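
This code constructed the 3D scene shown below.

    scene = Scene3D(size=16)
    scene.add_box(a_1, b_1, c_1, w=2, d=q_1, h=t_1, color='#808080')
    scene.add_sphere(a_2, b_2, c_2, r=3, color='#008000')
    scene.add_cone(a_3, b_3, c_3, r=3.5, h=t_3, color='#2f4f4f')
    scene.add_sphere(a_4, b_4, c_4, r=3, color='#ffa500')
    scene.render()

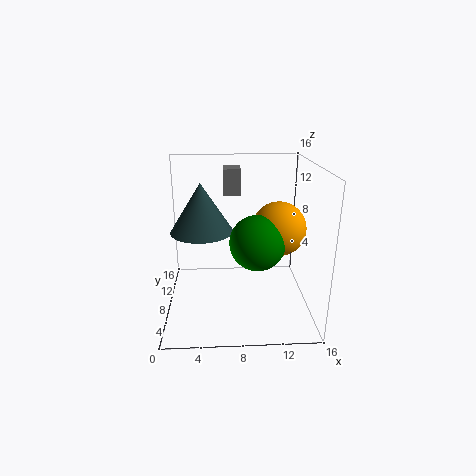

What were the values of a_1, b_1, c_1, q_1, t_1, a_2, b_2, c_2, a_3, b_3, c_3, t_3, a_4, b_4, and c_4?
a_1 = 6.5, b_1 = 11, c_1 = 12, q_1 = 3, t_1 = 3, a_2 = 10, b_2 = 6.5, c_2 = 8, a_3 = 4, b_3 = 9, c_3 = 8.5, t_3 = 5.5, a_4 = 12.5, b_4 = 8, c_4 = 9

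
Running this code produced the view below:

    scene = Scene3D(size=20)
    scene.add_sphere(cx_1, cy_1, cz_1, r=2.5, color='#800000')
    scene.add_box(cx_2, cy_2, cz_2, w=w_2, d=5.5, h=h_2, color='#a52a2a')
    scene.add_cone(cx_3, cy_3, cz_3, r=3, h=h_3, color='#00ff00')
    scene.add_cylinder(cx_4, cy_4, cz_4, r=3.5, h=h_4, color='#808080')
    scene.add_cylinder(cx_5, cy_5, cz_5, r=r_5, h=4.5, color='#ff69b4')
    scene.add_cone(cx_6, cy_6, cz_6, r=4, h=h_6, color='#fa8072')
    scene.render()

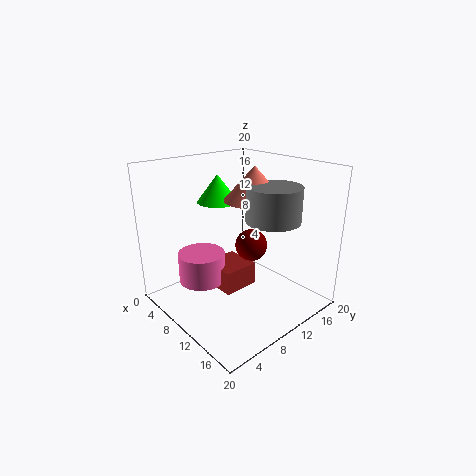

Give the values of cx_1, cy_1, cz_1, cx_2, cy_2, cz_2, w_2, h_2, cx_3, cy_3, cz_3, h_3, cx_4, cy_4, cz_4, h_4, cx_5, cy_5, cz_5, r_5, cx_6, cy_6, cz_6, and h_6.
cx_1 = 7.5
cy_1 = 15
cz_1 = 6.5
cx_2 = 4
cy_2 = 8.5
cz_2 = 1
w_2 = 5.5
h_2 = 3.5
cx_3 = 5
cy_3 = 10.5
cz_3 = 14
h_3 = 4
cx_4 = 15
cy_4 = 11.5
cz_4 = 13.5
h_4 = 4.5
cx_5 = 4.5
cy_5 = 7.5
cz_5 = 2
r_5 = 3.5
cx_6 = 11.5
cy_6 = 11.5
cz_6 = 15.5
h_6 = 4.5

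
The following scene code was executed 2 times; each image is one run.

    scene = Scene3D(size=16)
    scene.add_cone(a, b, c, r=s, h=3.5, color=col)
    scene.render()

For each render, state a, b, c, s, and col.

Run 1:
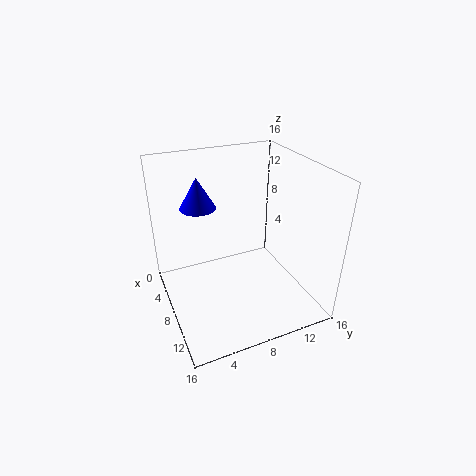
a = 5, b = 4.5, c = 11, s = 2, col = 'blue'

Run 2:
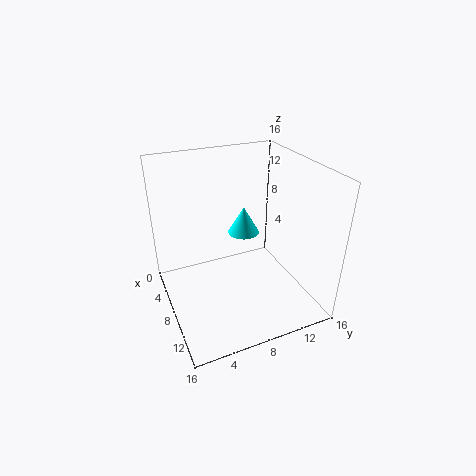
a = 3, b = 11, c = 5.5, s = 2, col = 'cyan'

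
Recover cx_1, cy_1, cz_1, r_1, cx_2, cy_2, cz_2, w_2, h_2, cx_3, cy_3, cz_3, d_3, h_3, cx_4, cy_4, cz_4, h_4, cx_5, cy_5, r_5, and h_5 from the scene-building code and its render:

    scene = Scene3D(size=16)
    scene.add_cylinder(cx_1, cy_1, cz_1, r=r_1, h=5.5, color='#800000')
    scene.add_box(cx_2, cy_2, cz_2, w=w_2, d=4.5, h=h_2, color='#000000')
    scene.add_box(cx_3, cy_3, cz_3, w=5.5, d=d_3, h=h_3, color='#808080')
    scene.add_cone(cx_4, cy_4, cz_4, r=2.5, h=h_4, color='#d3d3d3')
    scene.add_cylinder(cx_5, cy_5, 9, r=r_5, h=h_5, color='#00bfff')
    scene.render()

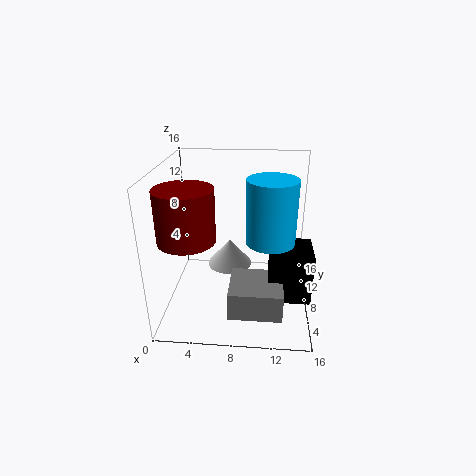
cx_1 = 3; cy_1 = 5; cz_1 = 9; r_1 = 3; cx_2 = 11.5; cy_2 = 4; cz_2 = 2.5; w_2 = 4.5; h_2 = 5.5; cx_3 = 7.5; cy_3 = 1.5; cz_3 = 2; d_3 = 5; h_3 = 3; cx_4 = 7; cy_4 = 8.5; cz_4 = 4.5; h_4 = 3; cx_5 = 11.5; cy_5 = 5.5; r_5 = 2.5; h_5 = 6.5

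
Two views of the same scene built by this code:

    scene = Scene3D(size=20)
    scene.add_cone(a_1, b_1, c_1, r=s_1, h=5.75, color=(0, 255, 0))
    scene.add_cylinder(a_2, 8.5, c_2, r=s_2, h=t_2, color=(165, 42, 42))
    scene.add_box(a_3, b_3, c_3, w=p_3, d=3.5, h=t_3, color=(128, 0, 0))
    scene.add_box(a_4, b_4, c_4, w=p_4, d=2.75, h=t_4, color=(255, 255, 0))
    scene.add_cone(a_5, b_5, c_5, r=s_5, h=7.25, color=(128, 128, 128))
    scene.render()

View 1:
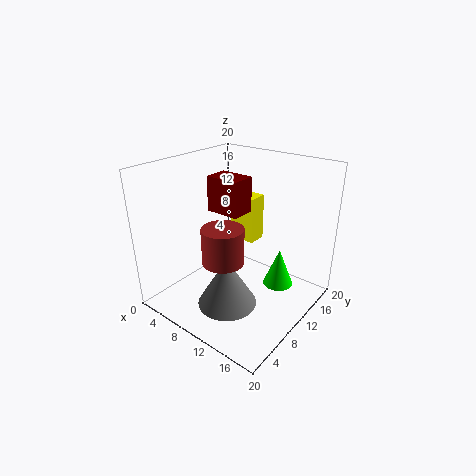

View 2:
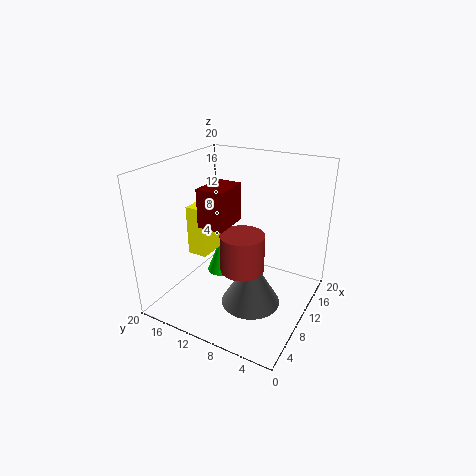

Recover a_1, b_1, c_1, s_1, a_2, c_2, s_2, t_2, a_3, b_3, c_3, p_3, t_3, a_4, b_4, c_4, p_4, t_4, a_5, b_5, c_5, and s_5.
a_1 = 13.75, b_1 = 15.25, c_1 = 1.25, s_1 = 2.25, a_2 = 8.5, c_2 = 6.25, s_2 = 3, t_2 = 5.25, a_3 = 5, b_3 = 9.5, c_3 = 13, p_3 = 5, t_3 = 5, a_4 = 6.25, b_4 = 13, c_4 = 8, p_4 = 4, t_4 = 6.75, a_5 = 9.75, b_5 = 7.75, c_5 = 0.25, s_5 = 4.25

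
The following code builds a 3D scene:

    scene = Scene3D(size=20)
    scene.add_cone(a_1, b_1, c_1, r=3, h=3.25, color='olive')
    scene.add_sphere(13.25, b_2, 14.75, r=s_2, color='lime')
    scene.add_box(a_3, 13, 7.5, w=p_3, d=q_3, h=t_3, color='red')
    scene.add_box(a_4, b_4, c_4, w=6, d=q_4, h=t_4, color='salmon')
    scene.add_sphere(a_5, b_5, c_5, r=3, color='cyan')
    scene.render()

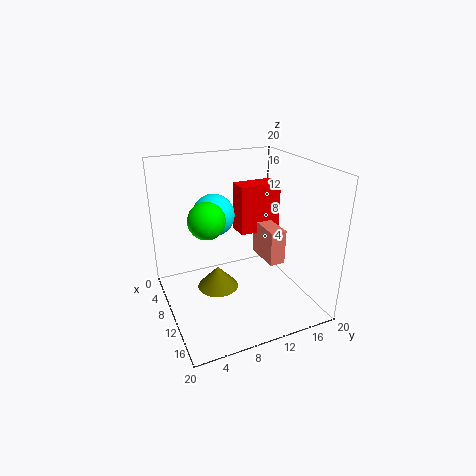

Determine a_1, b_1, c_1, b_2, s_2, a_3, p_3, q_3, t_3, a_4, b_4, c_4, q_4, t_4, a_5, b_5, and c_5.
a_1 = 8.25; b_1 = 7.5; c_1 = 1.75; b_2 = 4.5; s_2 = 2.25; a_3 = 1.25; p_3 = 3.5; q_3 = 6.75; t_3 = 7.75; a_4 = 3.5; b_4 = 15.75; c_4 = 3.75; q_4 = 2.5; t_4 = 5.5; a_5 = 6.5; b_5 = 7.75; c_5 = 12.5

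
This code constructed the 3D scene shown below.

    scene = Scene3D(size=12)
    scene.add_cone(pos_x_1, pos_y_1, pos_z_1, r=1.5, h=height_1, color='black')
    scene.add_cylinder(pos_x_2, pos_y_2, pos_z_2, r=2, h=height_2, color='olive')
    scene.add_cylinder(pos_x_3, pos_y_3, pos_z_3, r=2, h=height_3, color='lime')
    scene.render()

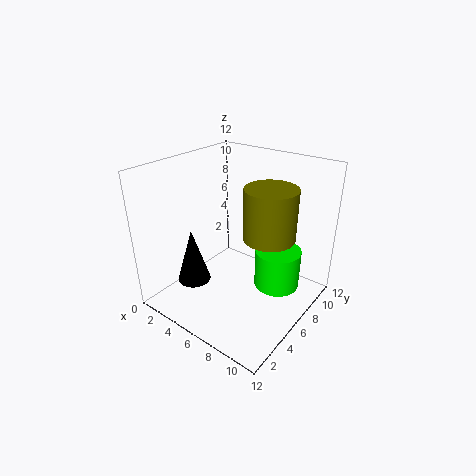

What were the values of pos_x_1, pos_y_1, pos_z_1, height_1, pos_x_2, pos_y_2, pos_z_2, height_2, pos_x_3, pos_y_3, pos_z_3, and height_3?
pos_x_1 = 2, pos_y_1 = 4.5, pos_z_1 = 1, height_1 = 5, pos_x_2 = 9, pos_y_2 = 6, pos_z_2 = 7, height_2 = 4, pos_x_3 = 8.5, pos_y_3 = 8.5, pos_z_3 = 1, height_3 = 3.5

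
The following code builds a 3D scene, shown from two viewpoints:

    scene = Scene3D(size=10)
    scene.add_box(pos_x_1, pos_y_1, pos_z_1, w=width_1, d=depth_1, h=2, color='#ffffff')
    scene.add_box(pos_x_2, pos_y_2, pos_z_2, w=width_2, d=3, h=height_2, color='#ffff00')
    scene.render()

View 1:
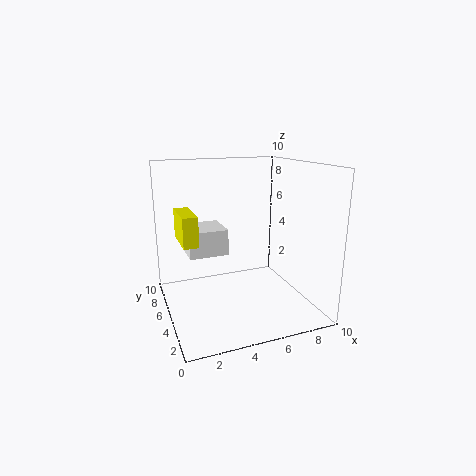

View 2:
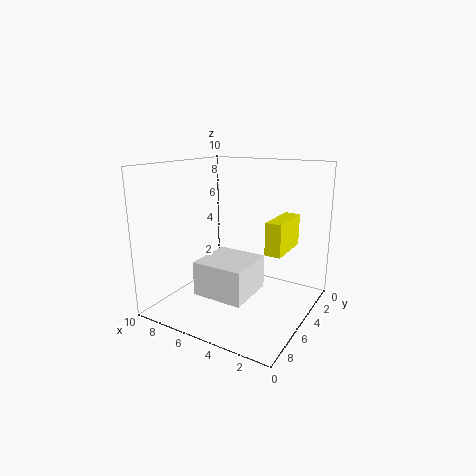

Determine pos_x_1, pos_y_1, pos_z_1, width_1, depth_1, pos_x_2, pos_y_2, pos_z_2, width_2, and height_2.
pos_x_1 = 2; pos_y_1 = 7; pos_z_1 = 3; width_1 = 3; depth_1 = 3; pos_x_2 = 1; pos_y_2 = 4; pos_z_2 = 5; width_2 = 1; height_2 = 2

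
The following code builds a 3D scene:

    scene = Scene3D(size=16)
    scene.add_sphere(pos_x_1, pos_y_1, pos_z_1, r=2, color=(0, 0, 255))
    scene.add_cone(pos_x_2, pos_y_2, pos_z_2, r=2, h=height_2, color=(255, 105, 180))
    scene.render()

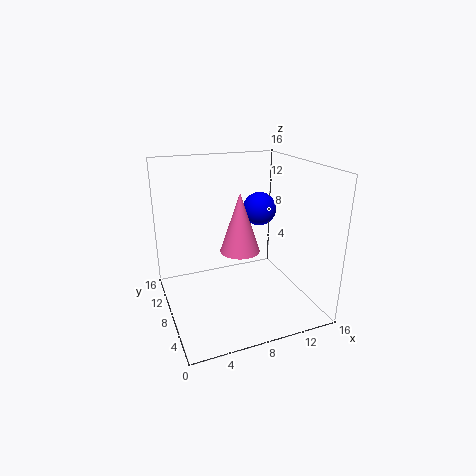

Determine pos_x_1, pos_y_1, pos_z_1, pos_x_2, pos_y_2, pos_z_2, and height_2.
pos_x_1 = 12; pos_y_1 = 11; pos_z_1 = 10; pos_x_2 = 7; pos_y_2 = 5; pos_z_2 = 8; height_2 = 6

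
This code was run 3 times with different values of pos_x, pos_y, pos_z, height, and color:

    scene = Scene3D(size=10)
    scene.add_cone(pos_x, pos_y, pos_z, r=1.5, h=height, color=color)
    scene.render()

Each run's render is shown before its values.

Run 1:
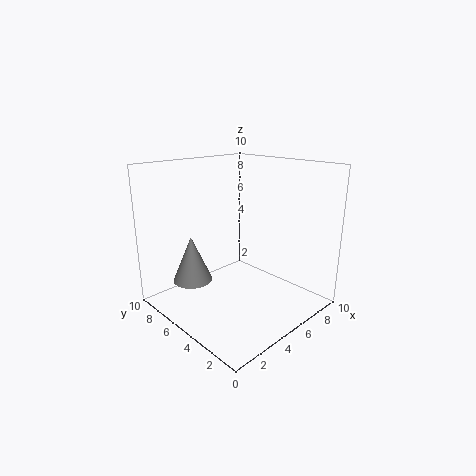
pos_x = 3.5; pos_y = 8.5; pos_z = 1; height = 3.5; color = 'gray'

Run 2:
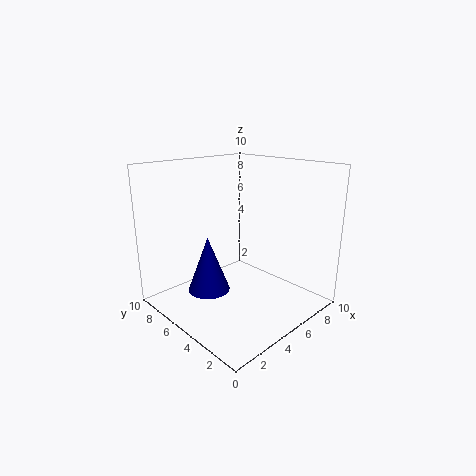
pos_x = 3.5; pos_y = 6.5; pos_z = 1; height = 4; color = 'navy'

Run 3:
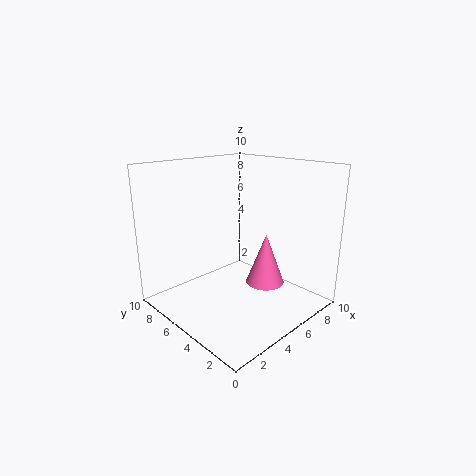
pos_x = 8; pos_y = 5; pos_z = 0.5; height = 4; color = 'hotpink'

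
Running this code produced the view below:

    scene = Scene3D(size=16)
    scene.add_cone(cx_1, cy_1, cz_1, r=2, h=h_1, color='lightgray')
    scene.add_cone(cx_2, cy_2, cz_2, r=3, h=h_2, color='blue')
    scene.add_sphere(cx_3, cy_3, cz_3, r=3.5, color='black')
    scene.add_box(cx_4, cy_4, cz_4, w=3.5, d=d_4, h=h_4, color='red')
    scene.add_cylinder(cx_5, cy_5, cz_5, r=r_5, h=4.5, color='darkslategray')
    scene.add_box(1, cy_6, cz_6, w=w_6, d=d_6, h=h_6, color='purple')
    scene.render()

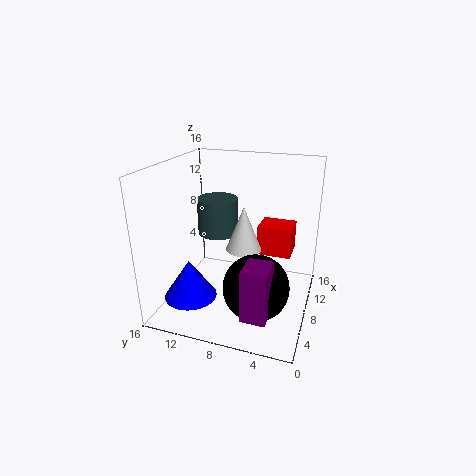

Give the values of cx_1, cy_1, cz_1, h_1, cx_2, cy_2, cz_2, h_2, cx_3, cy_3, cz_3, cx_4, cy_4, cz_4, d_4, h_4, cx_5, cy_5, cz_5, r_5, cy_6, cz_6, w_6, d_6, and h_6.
cx_1 = 8.5, cy_1 = 7.5, cz_1 = 6.5, h_1 = 5, cx_2 = 5.5, cy_2 = 13, cz_2 = 1, h_2 = 4.5, cx_3 = 5, cy_3 = 5, cz_3 = 4, cx_4 = 10.5, cy_4 = 2.5, cz_4 = 5, d_4 = 4, h_4 = 3.5, cx_5 = 12, cy_5 = 12, cz_5 = 6.5, r_5 = 2.5, cy_6 = 3, cz_6 = 2.5, w_6 = 3, d_6 = 2.5, h_6 = 5.5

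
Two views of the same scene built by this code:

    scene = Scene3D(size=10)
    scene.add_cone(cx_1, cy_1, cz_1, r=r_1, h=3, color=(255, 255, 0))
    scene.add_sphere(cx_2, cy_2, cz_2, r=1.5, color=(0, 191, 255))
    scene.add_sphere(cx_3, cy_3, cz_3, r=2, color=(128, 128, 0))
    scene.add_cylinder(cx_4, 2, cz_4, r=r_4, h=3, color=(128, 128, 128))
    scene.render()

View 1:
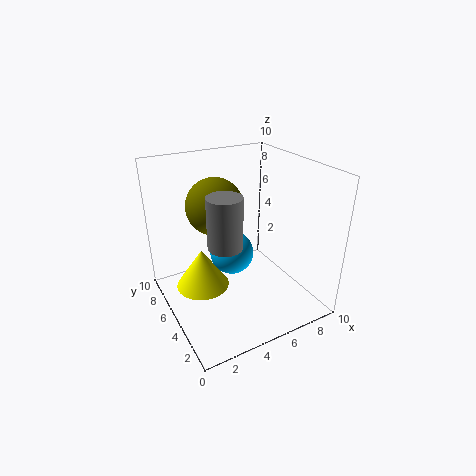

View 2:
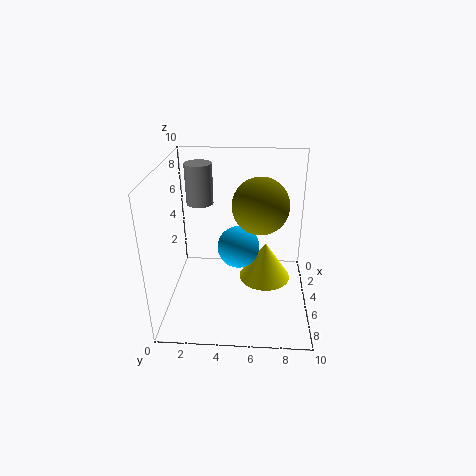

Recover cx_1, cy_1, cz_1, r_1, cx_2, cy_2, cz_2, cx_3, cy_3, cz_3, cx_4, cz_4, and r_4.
cx_1 = 3, cy_1 = 7, cz_1 = 0.5, r_1 = 2, cx_2 = 4.5, cy_2 = 5, cz_2 = 4, cx_3 = 4, cy_3 = 6.5, cz_3 = 7, cx_4 = 2.5, cz_4 = 6.5, r_4 = 1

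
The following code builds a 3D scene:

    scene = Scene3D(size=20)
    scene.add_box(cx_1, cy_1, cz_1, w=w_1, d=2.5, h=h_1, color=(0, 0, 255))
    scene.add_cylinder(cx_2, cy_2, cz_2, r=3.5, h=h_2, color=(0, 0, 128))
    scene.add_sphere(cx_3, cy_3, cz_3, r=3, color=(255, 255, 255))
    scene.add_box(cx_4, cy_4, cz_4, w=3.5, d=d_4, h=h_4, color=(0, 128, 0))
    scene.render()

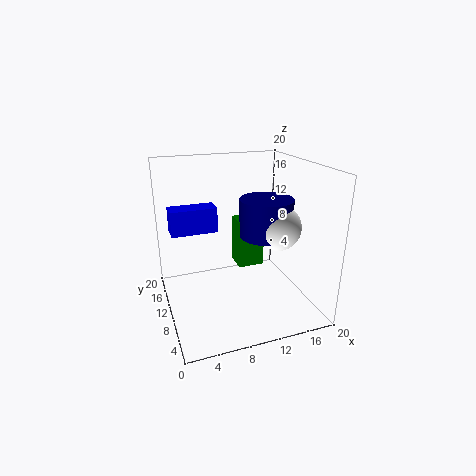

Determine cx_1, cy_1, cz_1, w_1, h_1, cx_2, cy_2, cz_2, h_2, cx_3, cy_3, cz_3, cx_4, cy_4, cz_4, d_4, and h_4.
cx_1 = 0.5; cy_1 = 6; cz_1 = 13; w_1 = 5.5; h_1 = 3; cx_2 = 13; cy_2 = 7.5; cz_2 = 11; h_2 = 5; cx_3 = 14; cy_3 = 6; cz_3 = 12.5; cx_4 = 9.5; cy_4 = 8; cz_4 = 6.5; d_4 = 3; h_4 = 6.5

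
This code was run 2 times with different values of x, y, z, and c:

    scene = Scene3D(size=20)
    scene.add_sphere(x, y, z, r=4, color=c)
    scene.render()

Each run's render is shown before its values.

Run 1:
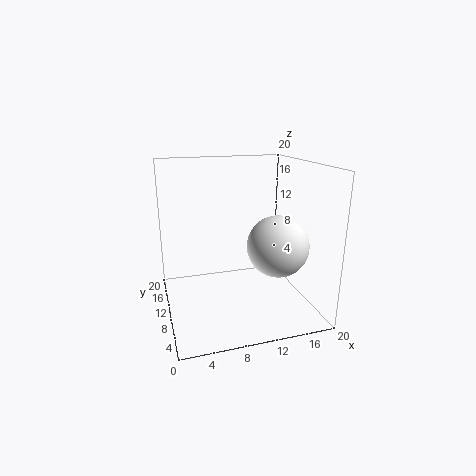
x = 14; y = 5.5; z = 10; c = 'white'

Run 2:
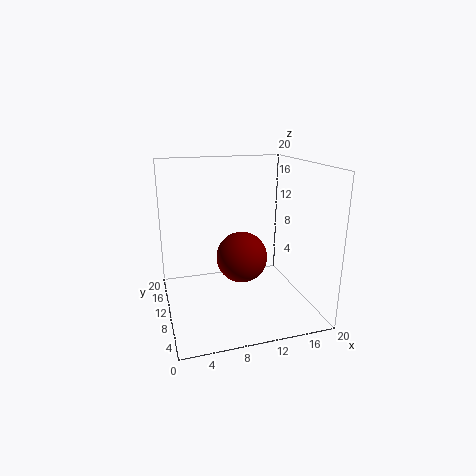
x = 12; y = 14.5; z = 5; c = 'maroon'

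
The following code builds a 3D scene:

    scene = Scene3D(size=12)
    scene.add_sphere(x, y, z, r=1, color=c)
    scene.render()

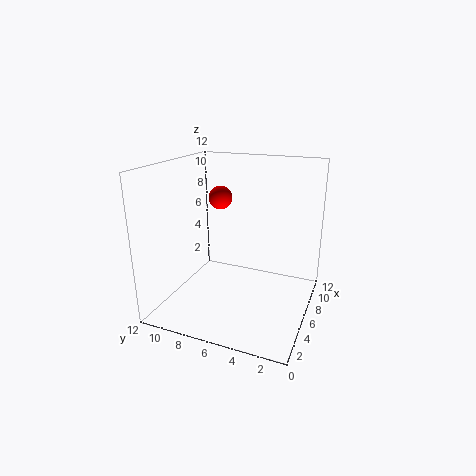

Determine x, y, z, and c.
x = 7; y = 8; z = 9; c = 'red'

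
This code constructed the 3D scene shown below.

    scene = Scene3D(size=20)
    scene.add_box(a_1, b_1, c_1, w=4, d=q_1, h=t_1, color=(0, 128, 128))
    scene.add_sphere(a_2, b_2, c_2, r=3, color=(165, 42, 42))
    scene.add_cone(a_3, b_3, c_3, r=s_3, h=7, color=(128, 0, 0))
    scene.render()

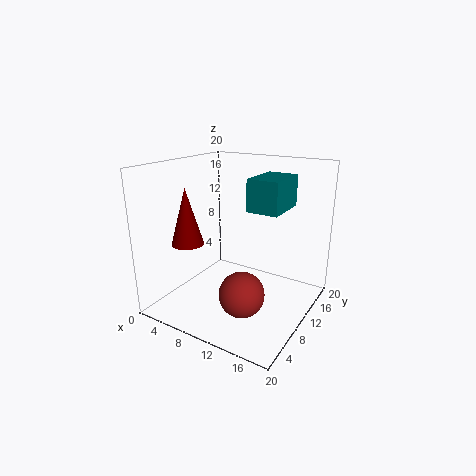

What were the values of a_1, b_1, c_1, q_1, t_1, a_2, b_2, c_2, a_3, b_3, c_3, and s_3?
a_1 = 13
b_1 = 7
c_1 = 15
q_1 = 6
t_1 = 4
a_2 = 13
b_2 = 6
c_2 = 4
a_3 = 7
b_3 = 3
c_3 = 11
s_3 = 2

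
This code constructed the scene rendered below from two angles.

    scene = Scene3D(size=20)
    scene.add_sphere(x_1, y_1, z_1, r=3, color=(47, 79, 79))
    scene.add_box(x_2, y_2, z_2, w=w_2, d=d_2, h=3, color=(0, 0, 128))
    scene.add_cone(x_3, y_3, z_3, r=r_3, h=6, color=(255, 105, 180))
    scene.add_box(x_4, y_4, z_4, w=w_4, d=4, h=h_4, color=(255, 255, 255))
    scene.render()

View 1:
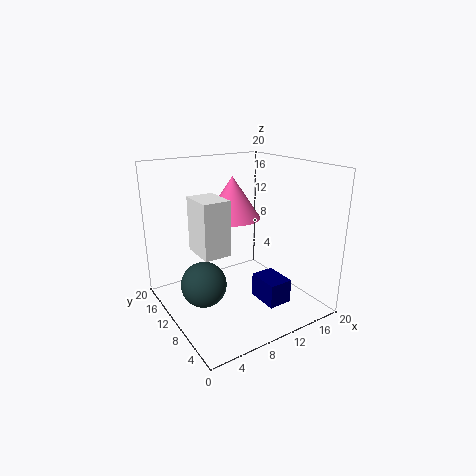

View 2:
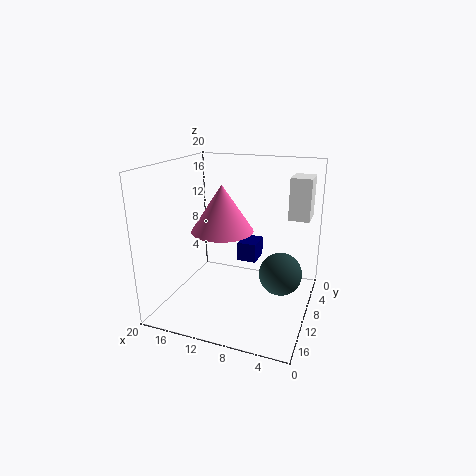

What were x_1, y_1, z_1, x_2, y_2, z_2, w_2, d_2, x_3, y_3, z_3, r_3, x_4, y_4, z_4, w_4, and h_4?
x_1 = 4; y_1 = 9; z_1 = 5; x_2 = 9; y_2 = 1; z_2 = 4; w_2 = 3; d_2 = 4; x_3 = 11; y_3 = 13; z_3 = 12; r_3 = 4; x_4 = 1; y_4 = 2; z_4 = 12; w_4 = 3; h_4 = 6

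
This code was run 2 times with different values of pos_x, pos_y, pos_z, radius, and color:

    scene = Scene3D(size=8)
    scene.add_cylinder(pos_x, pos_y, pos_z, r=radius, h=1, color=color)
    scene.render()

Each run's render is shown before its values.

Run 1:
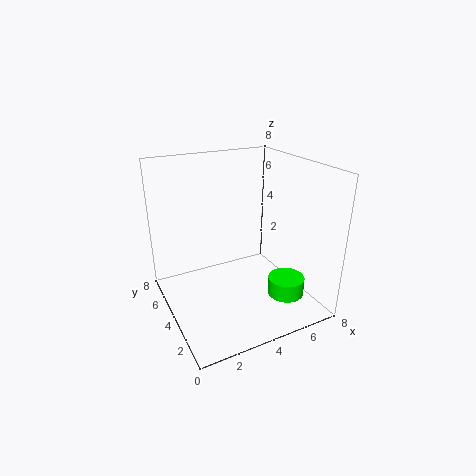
pos_x = 6; pos_y = 2; pos_z = 1; radius = 1; color = 'lime'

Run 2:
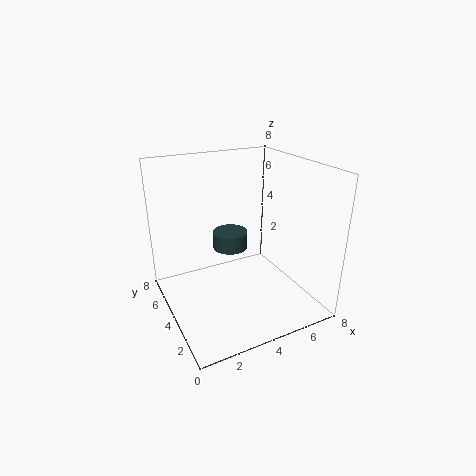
pos_x = 4; pos_y = 5; pos_z = 3; radius = 1; color = 'darkslategray'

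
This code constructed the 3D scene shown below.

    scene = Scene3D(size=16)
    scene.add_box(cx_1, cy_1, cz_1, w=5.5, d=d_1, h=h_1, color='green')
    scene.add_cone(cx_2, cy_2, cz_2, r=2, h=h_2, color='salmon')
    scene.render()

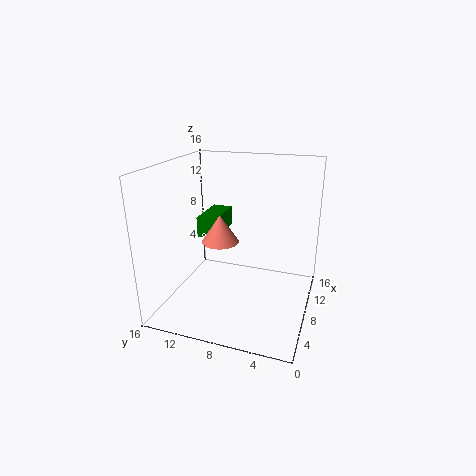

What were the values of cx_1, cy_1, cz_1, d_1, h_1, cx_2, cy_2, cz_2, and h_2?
cx_1 = 10, cy_1 = 11.5, cz_1 = 6.5, d_1 = 2.5, h_1 = 2.5, cx_2 = 6.5, cy_2 = 9.5, cz_2 = 8, h_2 = 3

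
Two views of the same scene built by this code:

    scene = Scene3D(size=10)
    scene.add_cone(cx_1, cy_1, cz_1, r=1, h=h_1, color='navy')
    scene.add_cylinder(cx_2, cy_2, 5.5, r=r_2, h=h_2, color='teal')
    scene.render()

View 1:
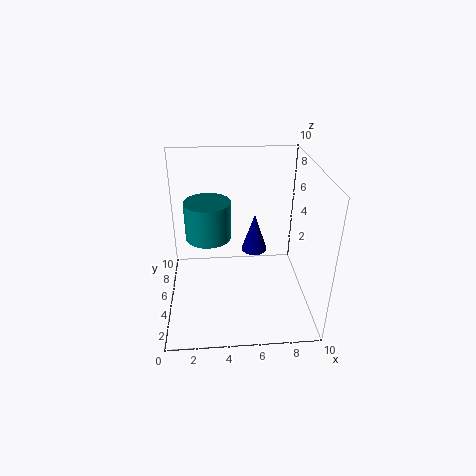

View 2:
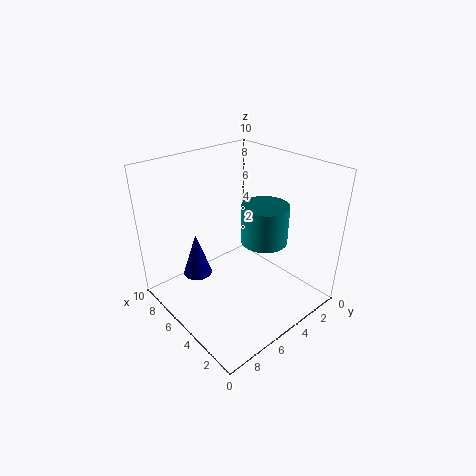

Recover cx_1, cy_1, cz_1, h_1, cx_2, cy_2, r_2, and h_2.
cx_1 = 6.5, cy_1 = 7.5, cz_1 = 2.5, h_1 = 3, cx_2 = 3, cy_2 = 4.5, r_2 = 1.5, h_2 = 2.5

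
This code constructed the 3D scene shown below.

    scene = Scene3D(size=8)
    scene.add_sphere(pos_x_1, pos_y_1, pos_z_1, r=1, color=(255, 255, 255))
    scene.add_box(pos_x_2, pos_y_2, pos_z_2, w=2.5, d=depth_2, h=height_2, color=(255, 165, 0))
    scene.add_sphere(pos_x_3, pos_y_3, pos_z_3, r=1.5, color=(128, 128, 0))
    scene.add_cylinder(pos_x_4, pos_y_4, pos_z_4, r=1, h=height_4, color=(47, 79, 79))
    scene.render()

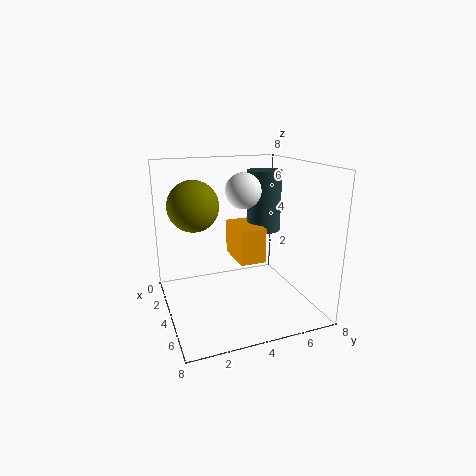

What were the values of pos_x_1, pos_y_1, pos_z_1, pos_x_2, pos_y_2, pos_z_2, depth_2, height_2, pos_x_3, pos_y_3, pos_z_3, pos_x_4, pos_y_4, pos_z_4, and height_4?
pos_x_1 = 3.5, pos_y_1 = 4.5, pos_z_1 = 6.5, pos_x_2 = 2, pos_y_2 = 4, pos_z_2 = 2.5, depth_2 = 1.5, height_2 = 2, pos_x_3 = 2, pos_y_3 = 2, pos_z_3 = 5.5, pos_x_4 = 3, pos_y_4 = 6, pos_z_4 = 4, height_4 = 3.5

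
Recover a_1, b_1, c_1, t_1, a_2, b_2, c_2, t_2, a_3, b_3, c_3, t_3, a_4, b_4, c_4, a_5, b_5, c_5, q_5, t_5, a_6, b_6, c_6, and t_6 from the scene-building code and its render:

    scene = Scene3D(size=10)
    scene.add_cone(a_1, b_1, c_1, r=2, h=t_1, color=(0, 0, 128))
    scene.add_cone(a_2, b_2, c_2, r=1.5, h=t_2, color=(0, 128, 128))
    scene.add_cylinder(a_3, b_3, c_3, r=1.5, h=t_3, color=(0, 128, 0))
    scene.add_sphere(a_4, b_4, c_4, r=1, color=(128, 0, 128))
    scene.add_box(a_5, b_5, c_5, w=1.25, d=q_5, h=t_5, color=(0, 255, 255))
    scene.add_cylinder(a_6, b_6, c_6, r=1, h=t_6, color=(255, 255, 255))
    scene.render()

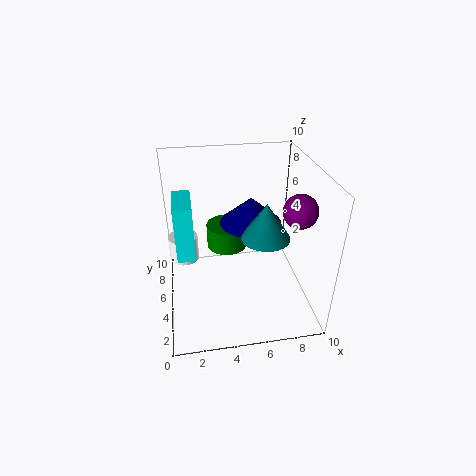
a_1 = 5.75, b_1 = 4.5, c_1 = 6.5, t_1 = 1.75, a_2 = 6.25, b_2 = 2.5, c_2 = 6.5, t_2 = 2.25, a_3 = 4.5, b_3 = 7, c_3 = 3.25, t_3 = 1.75, a_4 = 8, b_4 = 1.75, c_4 = 8.5, a_5 = 0.75, b_5 = 4.5, c_5 = 3.75, q_5 = 3, t_5 = 4, a_6 = 1.25, b_6 = 5.5, c_6 = 3.5, t_6 = 1.75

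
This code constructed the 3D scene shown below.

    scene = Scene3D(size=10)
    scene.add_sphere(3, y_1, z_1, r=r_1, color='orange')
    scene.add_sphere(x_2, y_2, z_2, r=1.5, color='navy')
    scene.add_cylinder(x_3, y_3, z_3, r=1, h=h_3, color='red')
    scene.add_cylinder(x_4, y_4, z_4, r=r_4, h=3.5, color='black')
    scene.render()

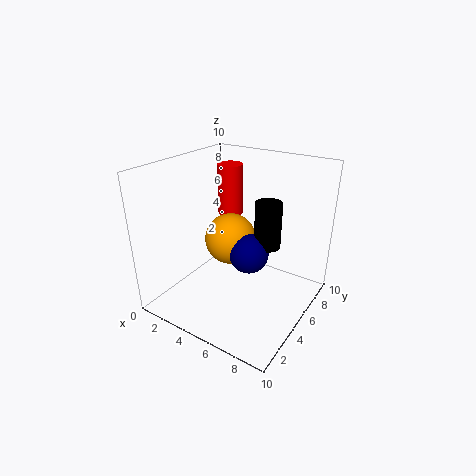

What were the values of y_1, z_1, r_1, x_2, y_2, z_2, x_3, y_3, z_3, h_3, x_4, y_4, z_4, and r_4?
y_1 = 7; z_1 = 3.5; r_1 = 2; x_2 = 5; y_2 = 6.5; z_2 = 3; x_3 = 2; y_3 = 8.5; z_3 = 5; h_3 = 4; x_4 = 6; y_4 = 7.5; z_4 = 3.5; r_4 = 1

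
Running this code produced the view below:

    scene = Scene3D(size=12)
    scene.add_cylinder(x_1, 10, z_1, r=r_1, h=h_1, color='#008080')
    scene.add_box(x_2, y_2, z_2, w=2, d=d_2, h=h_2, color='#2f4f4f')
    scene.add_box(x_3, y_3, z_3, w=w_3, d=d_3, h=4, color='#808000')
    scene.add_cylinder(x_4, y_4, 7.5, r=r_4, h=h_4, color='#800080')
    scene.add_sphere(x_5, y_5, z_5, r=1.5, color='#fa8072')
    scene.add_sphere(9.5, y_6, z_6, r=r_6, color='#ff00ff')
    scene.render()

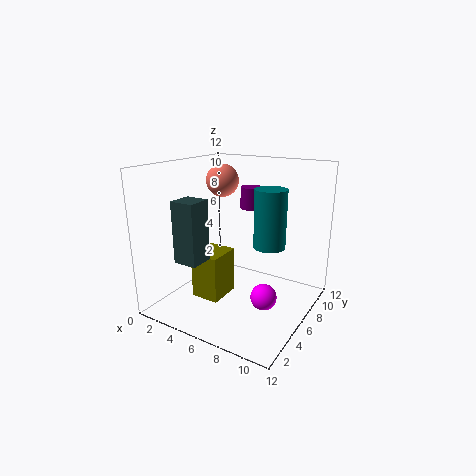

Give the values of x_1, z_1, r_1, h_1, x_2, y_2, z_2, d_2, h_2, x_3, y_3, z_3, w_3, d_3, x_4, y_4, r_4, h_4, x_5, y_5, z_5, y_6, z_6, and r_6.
x_1 = 7; z_1 = 4; r_1 = 1.5; h_1 = 5.5; x_2 = 2.5; y_2 = 2; z_2 = 4.5; d_2 = 2; h_2 = 5; x_3 = 2.5; y_3 = 4; z_3 = 0.5; w_3 = 2.5; d_3 = 3; x_4 = 5; y_4 = 10; r_4 = 1; h_4 = 2; x_5 = 2.5; y_5 = 9; z_5 = 10; y_6 = 4; z_6 = 2.5; r_6 = 1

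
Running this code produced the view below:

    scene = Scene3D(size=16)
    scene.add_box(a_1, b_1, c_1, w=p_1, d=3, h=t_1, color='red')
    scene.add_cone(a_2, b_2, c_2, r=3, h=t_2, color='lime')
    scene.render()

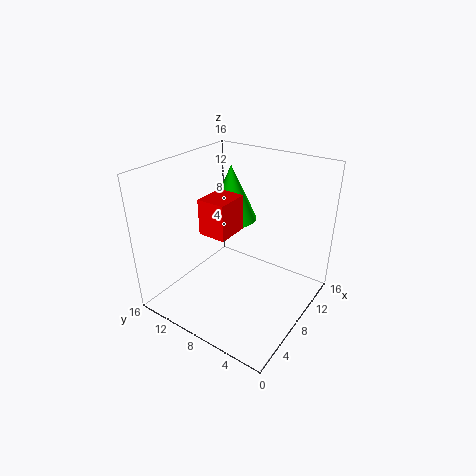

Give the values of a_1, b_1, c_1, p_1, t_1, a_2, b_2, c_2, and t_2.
a_1 = 4, b_1 = 7, c_1 = 9.75, p_1 = 3.5, t_1 = 3.75, a_2 = 11, b_2 = 11, c_2 = 8.5, t_2 = 6.5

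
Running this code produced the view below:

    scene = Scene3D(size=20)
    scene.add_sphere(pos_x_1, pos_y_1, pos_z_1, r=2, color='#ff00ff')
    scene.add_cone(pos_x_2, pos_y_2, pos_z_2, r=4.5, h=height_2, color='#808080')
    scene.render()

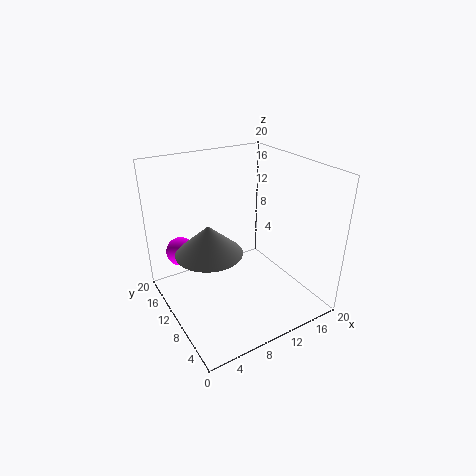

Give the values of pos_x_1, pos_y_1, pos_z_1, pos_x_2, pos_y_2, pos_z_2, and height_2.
pos_x_1 = 3
pos_y_1 = 14
pos_z_1 = 8
pos_x_2 = 5.5
pos_y_2 = 10
pos_z_2 = 9
height_2 = 4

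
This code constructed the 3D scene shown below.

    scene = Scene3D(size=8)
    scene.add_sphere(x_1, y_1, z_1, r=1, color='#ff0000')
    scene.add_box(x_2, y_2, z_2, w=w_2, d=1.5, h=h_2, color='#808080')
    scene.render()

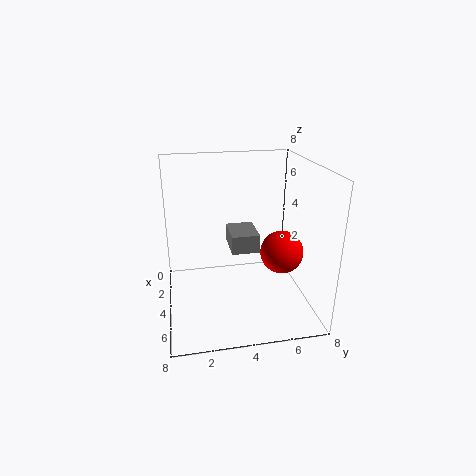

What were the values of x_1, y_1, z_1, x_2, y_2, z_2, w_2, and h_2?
x_1 = 7; y_1 = 5.5; z_1 = 4.5; x_2 = 3; y_2 = 3.5; z_2 = 3.5; w_2 = 2; h_2 = 1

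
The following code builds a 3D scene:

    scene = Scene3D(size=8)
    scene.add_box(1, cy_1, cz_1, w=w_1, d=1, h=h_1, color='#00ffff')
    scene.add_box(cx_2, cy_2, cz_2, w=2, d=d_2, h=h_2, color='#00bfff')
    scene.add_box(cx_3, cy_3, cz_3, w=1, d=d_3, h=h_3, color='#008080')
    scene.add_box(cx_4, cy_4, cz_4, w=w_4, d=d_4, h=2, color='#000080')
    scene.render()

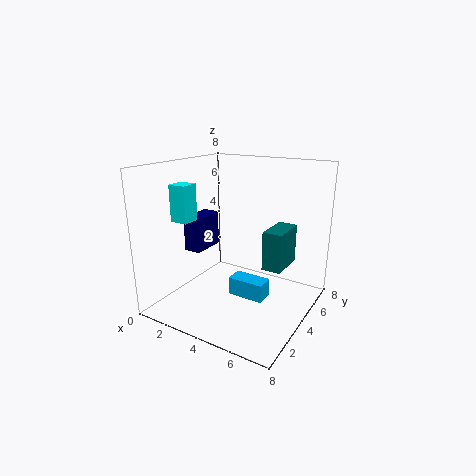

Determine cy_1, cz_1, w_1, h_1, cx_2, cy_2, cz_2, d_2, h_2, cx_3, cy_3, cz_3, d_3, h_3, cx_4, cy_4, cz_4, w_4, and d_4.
cy_1 = 2
cz_1 = 5
w_1 = 1
h_1 = 2
cx_2 = 4
cy_2 = 3
cz_2 = 1
d_2 = 1
h_2 = 1
cx_3 = 6
cy_3 = 3
cz_3 = 3
d_3 = 2
h_3 = 2
cx_4 = 1
cy_4 = 3
cz_4 = 3
w_4 = 1
d_4 = 2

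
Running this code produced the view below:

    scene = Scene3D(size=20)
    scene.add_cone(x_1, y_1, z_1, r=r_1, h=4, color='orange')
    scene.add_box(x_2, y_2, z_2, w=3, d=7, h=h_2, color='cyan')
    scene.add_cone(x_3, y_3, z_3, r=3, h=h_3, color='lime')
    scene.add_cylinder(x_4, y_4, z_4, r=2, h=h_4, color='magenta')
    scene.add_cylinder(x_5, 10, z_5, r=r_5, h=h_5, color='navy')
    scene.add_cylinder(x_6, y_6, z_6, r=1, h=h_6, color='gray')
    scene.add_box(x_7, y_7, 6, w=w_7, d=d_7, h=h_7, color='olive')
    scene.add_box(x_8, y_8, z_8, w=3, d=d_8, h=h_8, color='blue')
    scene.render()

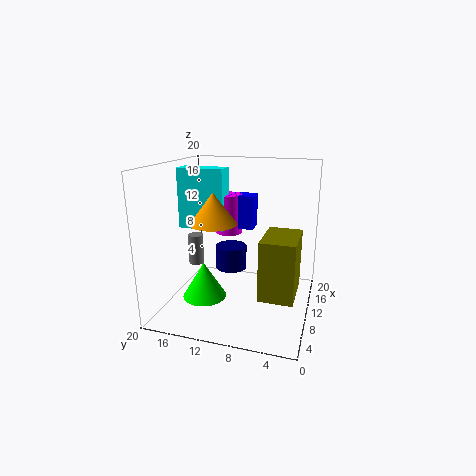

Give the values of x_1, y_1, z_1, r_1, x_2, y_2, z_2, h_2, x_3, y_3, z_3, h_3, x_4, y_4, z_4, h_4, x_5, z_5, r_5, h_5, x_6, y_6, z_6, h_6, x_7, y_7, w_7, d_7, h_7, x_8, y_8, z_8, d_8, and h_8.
x_1 = 6, y_1 = 12, z_1 = 13, r_1 = 3, x_2 = 12, y_2 = 13, z_2 = 10, h_2 = 9, x_3 = 7, y_3 = 14, z_3 = 2, h_3 = 5, x_4 = 15, y_4 = 13, z_4 = 9, h_4 = 6, x_5 = 7, z_5 = 7, r_5 = 2, h_5 = 3, x_6 = 7, y_6 = 15, z_6 = 7, h_6 = 4, x_7 = 1, y_7 = 1, w_7 = 6, d_7 = 4, h_7 = 7, x_8 = 14, y_8 = 9, z_8 = 10, d_8 = 4, h_8 = 5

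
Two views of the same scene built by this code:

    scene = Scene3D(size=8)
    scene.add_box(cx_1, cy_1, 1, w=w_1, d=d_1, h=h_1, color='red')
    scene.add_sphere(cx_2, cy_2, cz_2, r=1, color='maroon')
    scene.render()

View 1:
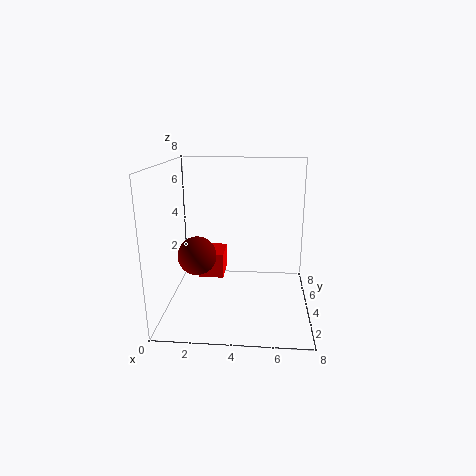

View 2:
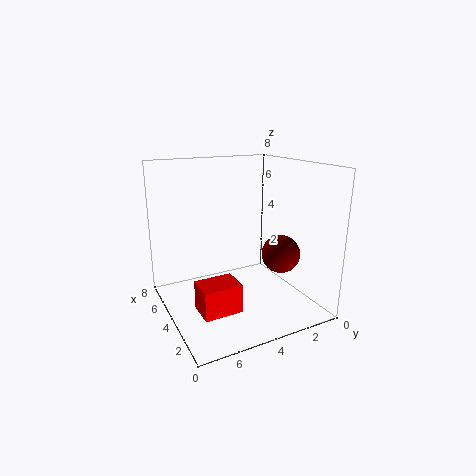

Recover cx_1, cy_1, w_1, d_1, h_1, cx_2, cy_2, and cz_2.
cx_1 = 1.5
cy_1 = 5
w_1 = 1.5
d_1 = 2
h_1 = 1.5
cx_2 = 2
cy_2 = 2.5
cz_2 = 3.5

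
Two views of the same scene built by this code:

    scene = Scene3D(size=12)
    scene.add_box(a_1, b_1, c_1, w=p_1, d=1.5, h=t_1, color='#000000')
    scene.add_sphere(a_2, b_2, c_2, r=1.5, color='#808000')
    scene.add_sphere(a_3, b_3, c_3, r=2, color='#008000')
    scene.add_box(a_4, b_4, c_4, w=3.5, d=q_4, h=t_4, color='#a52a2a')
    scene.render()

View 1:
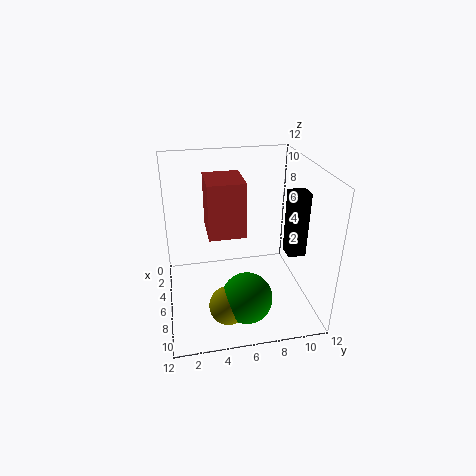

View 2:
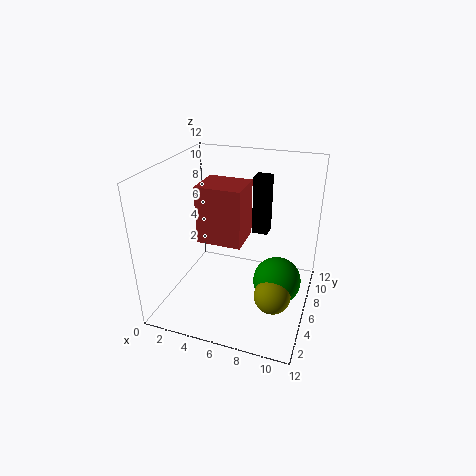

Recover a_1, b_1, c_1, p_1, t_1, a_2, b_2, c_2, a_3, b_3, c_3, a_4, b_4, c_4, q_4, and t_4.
a_1 = 6, b_1 = 10, c_1 = 4.5, p_1 = 1.5, t_1 = 5.5, a_2 = 9.5, b_2 = 4.5, c_2 = 2, a_3 = 9.5, b_3 = 6, c_3 = 2.5, a_4 = 3.5, b_4 = 3.5, c_4 = 6.5, q_4 = 3, t_4 = 4.5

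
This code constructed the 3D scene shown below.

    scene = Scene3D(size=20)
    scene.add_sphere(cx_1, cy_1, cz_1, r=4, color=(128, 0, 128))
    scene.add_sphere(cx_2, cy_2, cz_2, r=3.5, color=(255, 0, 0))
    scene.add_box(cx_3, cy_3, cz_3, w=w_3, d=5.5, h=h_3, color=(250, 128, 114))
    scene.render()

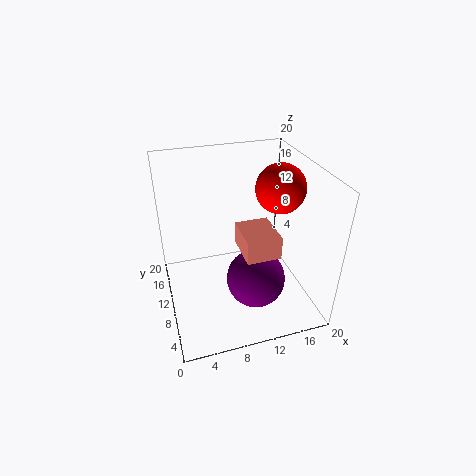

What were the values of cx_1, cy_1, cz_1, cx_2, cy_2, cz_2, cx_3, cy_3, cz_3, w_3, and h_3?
cx_1 = 11.5; cy_1 = 6.5; cz_1 = 5.25; cx_2 = 16.5; cy_2 = 11.25; cz_2 = 16; cx_3 = 9.5; cy_3 = 4.25; cz_3 = 9.75; w_3 = 4.5; h_3 = 3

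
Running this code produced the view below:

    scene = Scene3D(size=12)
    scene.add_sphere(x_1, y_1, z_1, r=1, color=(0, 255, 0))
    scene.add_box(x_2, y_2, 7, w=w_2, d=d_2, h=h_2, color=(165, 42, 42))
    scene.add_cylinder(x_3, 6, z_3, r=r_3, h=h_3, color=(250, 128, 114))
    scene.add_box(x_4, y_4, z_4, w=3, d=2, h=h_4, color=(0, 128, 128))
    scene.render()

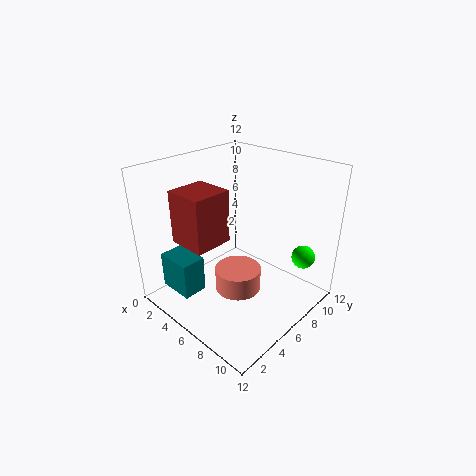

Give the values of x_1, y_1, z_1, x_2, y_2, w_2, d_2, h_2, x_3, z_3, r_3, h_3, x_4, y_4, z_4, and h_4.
x_1 = 10; y_1 = 10; z_1 = 4; x_2 = 4; y_2 = 1; w_2 = 3; d_2 = 3; h_2 = 4; x_3 = 6; z_3 = 1; r_3 = 2; h_3 = 2; x_4 = 2; y_4 = 1; z_4 = 2; h_4 = 3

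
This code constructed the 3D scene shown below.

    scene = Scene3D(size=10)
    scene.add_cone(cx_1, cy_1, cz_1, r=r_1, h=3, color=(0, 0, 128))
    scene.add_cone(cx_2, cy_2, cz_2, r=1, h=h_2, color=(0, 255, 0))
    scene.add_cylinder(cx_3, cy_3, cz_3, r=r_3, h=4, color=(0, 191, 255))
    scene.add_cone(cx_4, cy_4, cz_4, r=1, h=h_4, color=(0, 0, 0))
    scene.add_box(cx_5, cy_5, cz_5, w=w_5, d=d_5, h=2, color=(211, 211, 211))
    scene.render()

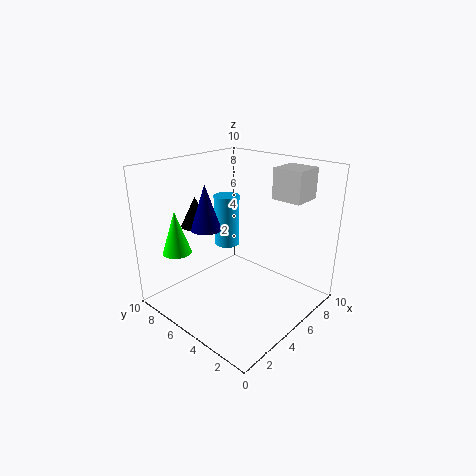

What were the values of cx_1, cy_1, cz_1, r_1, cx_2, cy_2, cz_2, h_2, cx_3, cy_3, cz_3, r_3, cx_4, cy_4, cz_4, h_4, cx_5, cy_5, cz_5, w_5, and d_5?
cx_1 = 3, cy_1 = 6, cz_1 = 6, r_1 = 1, cx_2 = 2, cy_2 = 8, cz_2 = 4, h_2 = 3, cx_3 = 7, cy_3 = 8, cz_3 = 3, r_3 = 1, cx_4 = 3, cy_4 = 7, cz_4 = 6, h_4 = 2, cx_5 = 6, cy_5 = 1, cz_5 = 8, w_5 = 2, d_5 = 2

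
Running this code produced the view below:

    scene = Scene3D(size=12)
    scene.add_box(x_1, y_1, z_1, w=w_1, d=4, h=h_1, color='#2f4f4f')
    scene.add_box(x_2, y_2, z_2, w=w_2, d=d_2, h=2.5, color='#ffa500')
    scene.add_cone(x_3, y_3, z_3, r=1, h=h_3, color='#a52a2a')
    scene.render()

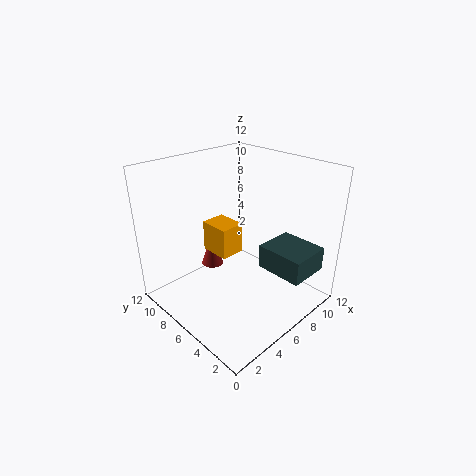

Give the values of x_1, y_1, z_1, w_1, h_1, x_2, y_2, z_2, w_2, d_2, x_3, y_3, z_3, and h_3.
x_1 = 7
y_1 = 0.5
z_1 = 3.5
w_1 = 3.5
h_1 = 2
x_2 = 4
y_2 = 5.5
z_2 = 5
w_2 = 2
d_2 = 2.5
x_3 = 6
y_3 = 9.5
z_3 = 2
h_3 = 3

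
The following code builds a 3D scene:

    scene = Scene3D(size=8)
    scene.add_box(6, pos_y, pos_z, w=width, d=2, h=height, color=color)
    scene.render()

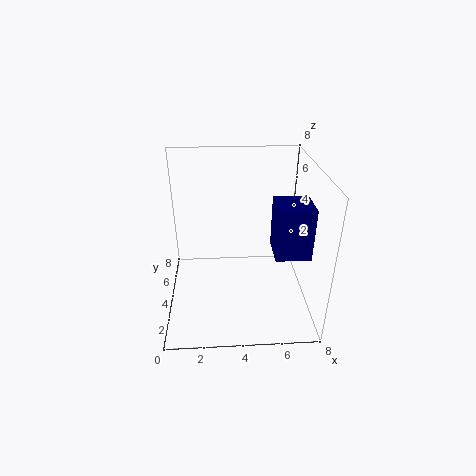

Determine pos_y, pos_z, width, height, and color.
pos_y = 3
pos_z = 3
width = 2
height = 3
color = 'navy'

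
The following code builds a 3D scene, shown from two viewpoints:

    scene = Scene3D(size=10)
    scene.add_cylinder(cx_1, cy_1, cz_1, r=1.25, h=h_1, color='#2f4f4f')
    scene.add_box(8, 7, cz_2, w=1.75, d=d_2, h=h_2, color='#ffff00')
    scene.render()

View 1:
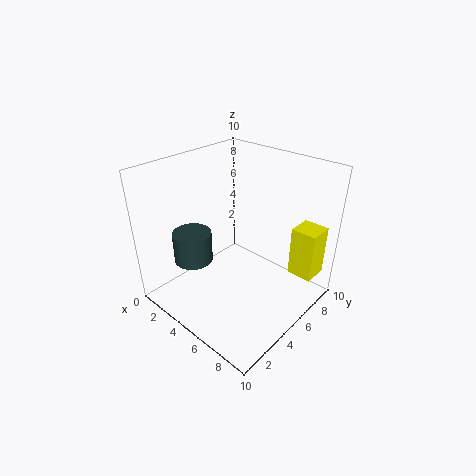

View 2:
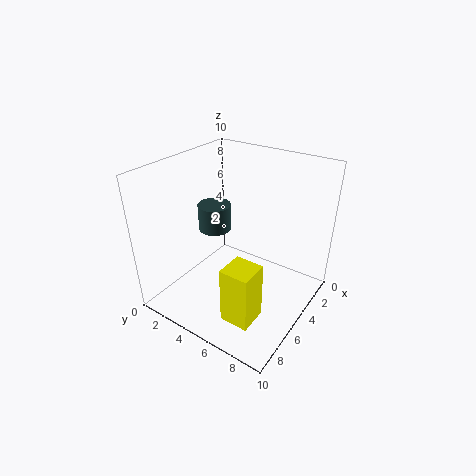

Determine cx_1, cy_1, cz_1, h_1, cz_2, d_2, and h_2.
cx_1 = 3.75
cy_1 = 2
cz_1 = 4.25
h_1 = 2
cz_2 = 2.5
d_2 = 1.75
h_2 = 3.5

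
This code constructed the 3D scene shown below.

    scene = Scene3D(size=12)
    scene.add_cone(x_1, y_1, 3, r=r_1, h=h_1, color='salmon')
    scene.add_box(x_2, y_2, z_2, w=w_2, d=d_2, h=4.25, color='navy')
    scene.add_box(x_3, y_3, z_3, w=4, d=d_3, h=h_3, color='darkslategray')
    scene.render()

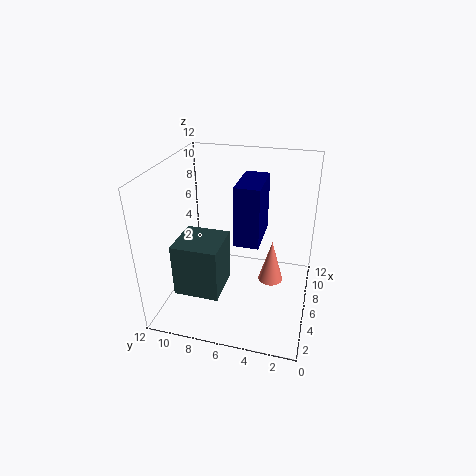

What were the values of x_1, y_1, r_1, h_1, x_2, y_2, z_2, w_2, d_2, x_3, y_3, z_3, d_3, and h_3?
x_1 = 5.25, y_1 = 3, r_1 = 1, h_1 = 3.5, x_2 = 2, y_2 = 3.5, z_2 = 7.75, w_2 = 3.5, d_2 = 1.75, x_3 = 3.75, y_3 = 7.25, z_3 = 0.75, d_3 = 4, h_3 = 4.75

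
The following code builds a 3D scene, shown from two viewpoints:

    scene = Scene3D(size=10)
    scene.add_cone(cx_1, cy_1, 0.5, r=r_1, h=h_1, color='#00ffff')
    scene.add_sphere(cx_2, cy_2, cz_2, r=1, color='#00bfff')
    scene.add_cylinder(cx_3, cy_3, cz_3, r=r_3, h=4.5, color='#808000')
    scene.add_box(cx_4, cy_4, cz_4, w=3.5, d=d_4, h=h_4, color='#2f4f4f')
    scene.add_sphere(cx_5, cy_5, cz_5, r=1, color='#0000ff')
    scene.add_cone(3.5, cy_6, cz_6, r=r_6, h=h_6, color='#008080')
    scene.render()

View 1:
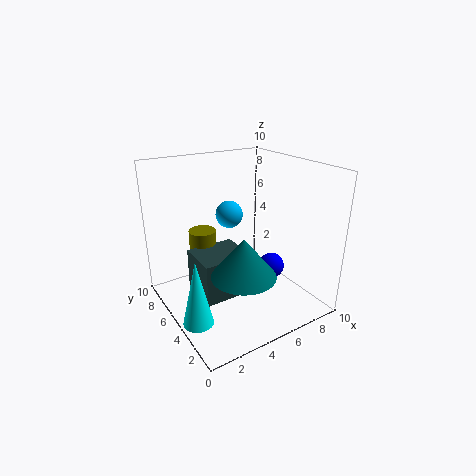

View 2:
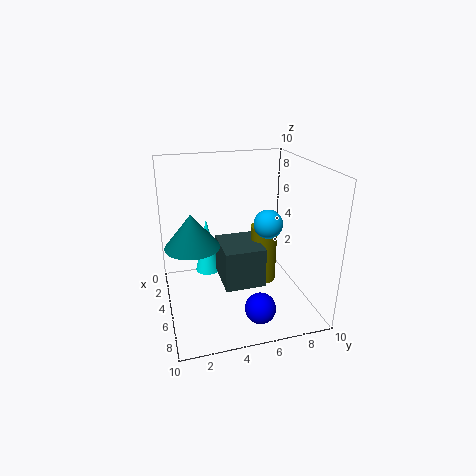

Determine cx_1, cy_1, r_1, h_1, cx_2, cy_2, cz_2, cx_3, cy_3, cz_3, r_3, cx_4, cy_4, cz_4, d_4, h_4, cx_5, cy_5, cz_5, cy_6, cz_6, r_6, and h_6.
cx_1 = 1, cy_1 = 3.5, r_1 = 1, h_1 = 4.5, cx_2 = 5.5, cy_2 = 7, cz_2 = 6, cx_3 = 3.5, cy_3 = 7.5, cz_3 = 0.5, r_3 = 1, cx_4 = 2, cy_4 = 4, cz_4 = 1, d_4 = 3, h_4 = 3, cx_5 = 8.5, cy_5 = 5.5, cz_5 = 1.5, cy_6 = 2, cz_6 = 4, r_6 = 2, h_6 = 2.5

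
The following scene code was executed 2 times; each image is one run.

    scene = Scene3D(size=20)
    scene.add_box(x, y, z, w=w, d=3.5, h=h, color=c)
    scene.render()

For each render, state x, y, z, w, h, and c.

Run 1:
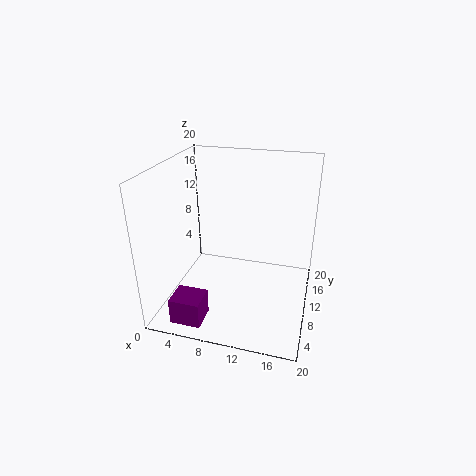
x = 3.5
y = 0.5
z = 1.5
w = 4
h = 3.5
c = 'purple'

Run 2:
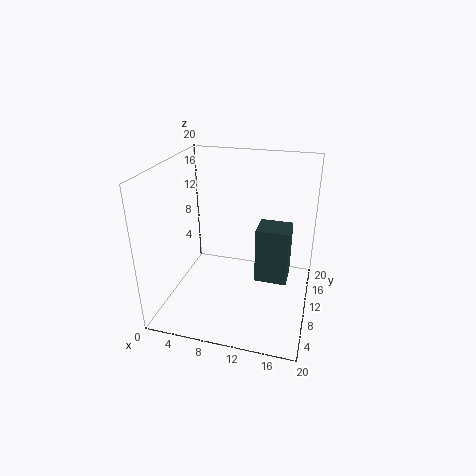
x = 13.5
y = 5
z = 7
w = 4
h = 7
c = 'darkslategray'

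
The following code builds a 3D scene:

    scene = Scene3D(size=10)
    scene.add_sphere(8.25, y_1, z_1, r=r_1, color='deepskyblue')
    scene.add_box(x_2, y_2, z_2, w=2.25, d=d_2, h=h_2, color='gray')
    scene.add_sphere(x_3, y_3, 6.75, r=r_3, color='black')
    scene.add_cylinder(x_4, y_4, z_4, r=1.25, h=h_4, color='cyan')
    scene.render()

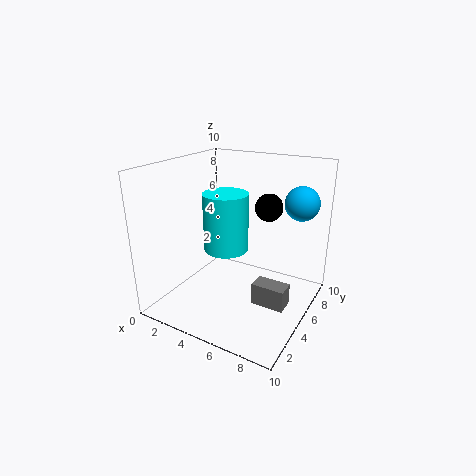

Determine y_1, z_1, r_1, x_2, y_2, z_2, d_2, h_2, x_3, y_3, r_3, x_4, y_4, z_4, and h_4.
y_1 = 8.5
z_1 = 7
r_1 = 1.25
x_2 = 6.75
y_2 = 3.75
z_2 = 1
d_2 = 1.25
h_2 = 1.5
x_3 = 6.25
y_3 = 7.25
r_3 = 1
x_4 = 6.25
y_4 = 1.5
z_4 = 6
h_4 = 3.25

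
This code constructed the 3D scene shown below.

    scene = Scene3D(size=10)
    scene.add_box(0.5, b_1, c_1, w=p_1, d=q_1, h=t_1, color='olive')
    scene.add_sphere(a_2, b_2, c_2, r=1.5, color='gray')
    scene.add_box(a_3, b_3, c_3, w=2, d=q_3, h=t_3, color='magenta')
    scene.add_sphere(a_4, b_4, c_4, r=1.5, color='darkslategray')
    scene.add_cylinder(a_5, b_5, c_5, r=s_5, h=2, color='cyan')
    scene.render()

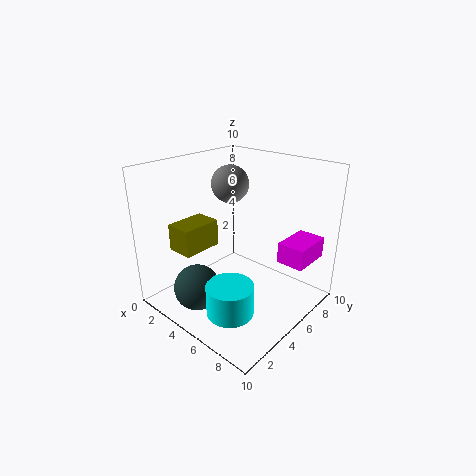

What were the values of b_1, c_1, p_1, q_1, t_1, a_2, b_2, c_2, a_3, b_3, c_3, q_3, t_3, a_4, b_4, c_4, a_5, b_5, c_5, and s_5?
b_1 = 2.5
c_1 = 3.5
p_1 = 2
q_1 = 3
t_1 = 2
a_2 = 1.5
b_2 = 8
c_2 = 7.5
a_3 = 7
b_3 = 7
c_3 = 3
q_3 = 3
t_3 = 1.5
a_4 = 4.5
b_4 = 1.5
c_4 = 2.5
a_5 = 7
b_5 = 2
c_5 = 1.5
s_5 = 1.5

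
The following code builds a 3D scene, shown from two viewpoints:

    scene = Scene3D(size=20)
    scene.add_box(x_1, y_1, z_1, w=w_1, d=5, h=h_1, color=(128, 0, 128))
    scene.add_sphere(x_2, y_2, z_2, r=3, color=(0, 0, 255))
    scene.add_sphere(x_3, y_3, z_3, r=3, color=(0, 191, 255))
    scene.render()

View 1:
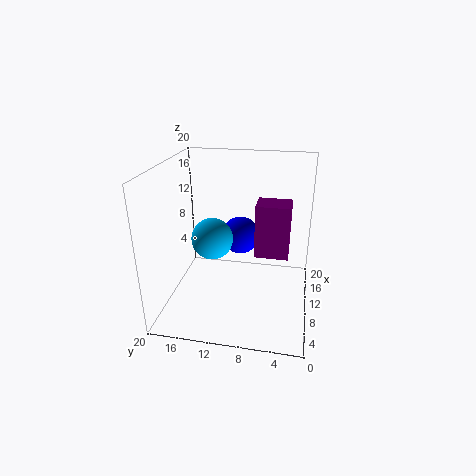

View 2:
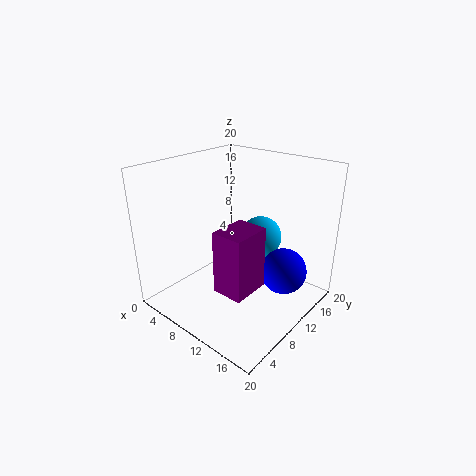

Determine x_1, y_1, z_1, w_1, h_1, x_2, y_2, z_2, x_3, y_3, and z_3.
x_1 = 12, y_1 = 3, z_1 = 6, w_1 = 4, h_1 = 8, x_2 = 17, y_2 = 11, z_2 = 7, x_3 = 11, y_3 = 14, z_3 = 9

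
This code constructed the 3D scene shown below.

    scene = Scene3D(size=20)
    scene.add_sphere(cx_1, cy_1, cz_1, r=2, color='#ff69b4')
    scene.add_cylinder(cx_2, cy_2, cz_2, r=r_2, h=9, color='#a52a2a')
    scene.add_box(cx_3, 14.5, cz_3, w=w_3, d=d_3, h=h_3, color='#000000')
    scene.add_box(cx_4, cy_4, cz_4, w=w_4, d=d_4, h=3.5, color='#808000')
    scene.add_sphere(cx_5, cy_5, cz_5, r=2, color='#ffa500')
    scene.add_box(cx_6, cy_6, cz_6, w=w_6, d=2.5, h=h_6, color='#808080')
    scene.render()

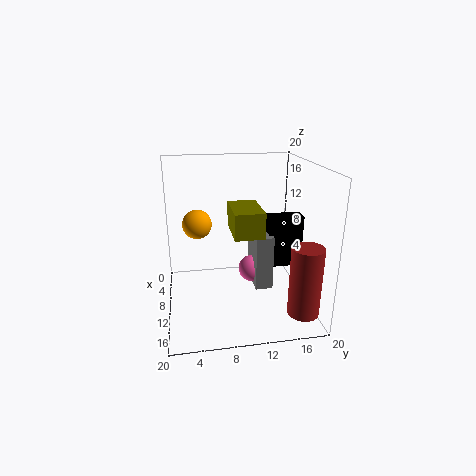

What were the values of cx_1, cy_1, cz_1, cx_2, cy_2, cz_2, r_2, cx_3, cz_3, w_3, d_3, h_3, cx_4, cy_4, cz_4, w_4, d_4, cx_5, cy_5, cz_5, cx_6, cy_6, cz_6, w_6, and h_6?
cx_1 = 8
cy_1 = 12.5
cz_1 = 4
cx_2 = 18
cy_2 = 17
cz_2 = 2.5
r_2 = 2
cx_3 = 7.5
cz_3 = 5
w_3 = 2.5
d_3 = 5
h_3 = 7.5
cx_4 = 7
cy_4 = 9
cz_4 = 11
w_4 = 6.5
d_4 = 4
cx_5 = 9
cy_5 = 4.5
cz_5 = 12
cx_6 = 5
cy_6 = 12.5
cz_6 = 2
w_6 = 6
h_6 = 8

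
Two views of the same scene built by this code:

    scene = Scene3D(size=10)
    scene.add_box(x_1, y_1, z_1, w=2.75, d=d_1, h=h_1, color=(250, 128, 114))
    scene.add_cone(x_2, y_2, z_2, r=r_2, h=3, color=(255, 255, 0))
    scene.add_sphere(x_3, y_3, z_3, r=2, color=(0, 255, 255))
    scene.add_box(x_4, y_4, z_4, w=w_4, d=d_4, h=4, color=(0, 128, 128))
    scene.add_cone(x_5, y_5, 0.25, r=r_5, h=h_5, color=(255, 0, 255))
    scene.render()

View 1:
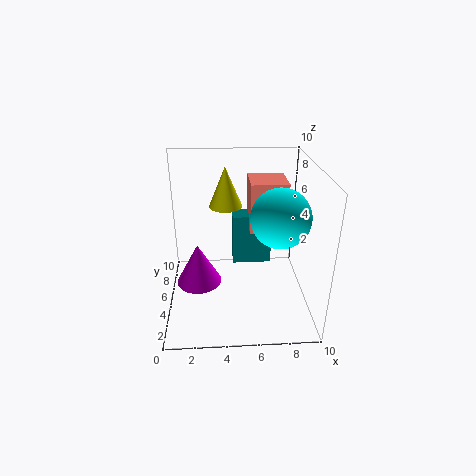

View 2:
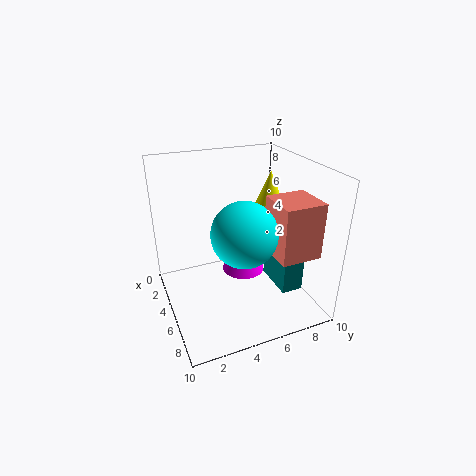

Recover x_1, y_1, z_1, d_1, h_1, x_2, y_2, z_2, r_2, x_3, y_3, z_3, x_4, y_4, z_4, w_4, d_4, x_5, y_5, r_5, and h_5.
x_1 = 6
y_1 = 6.5
z_1 = 4.5
d_1 = 2.75
h_1 = 3.75
x_2 = 4.25
y_2 = 7.75
z_2 = 6.25
r_2 = 1.25
x_3 = 7.75
y_3 = 4.25
z_3 = 6.75
x_4 = 4.75
y_4 = 7.25
z_4 = 1.5
w_4 = 3
d_4 = 1.5
x_5 = 2
y_5 = 6.75
r_5 = 1.75
h_5 = 3.25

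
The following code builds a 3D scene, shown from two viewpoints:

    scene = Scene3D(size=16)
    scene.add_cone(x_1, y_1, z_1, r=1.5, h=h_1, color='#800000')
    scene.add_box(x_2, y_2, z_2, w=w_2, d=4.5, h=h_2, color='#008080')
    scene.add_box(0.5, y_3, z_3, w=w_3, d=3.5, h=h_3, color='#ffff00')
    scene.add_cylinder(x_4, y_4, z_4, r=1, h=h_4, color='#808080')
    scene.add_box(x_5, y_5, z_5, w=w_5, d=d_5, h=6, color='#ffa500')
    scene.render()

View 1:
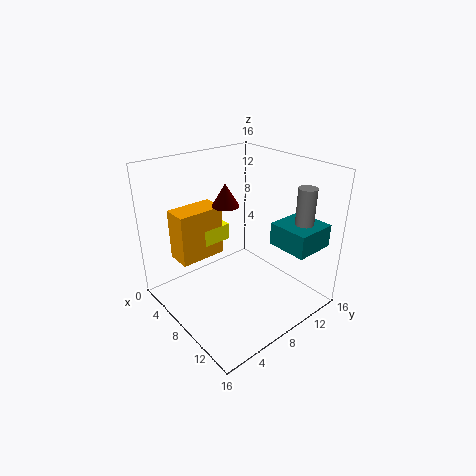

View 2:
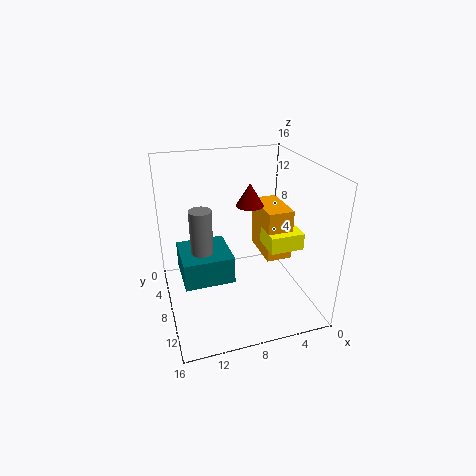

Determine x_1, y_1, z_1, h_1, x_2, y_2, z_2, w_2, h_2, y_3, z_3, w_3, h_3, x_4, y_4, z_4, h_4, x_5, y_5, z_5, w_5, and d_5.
x_1 = 6.5, y_1 = 7.5, z_1 = 11.5, h_1 = 2.5, x_2 = 10.5, y_2 = 10.5, z_2 = 7.5, w_2 = 4.5, h_2 = 2.5, y_3 = 6, z_3 = 6, w_3 = 4, h_3 = 2, x_4 = 13, y_4 = 13, z_4 = 7.5, h_4 = 6.5, x_5 = 1.5, y_5 = 3, z_5 = 4.5, w_5 = 3, d_5 = 5.5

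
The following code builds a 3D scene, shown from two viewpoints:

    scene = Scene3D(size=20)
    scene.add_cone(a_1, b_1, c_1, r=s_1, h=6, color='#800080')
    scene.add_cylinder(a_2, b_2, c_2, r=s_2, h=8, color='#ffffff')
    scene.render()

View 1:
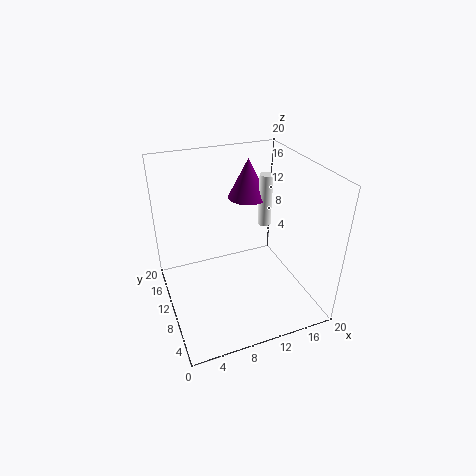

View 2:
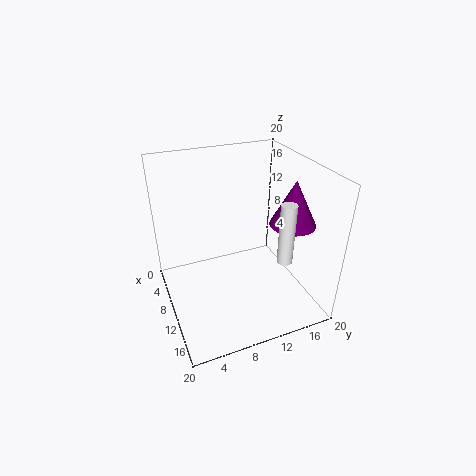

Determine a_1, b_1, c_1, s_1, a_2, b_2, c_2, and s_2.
a_1 = 14
b_1 = 16
c_1 = 13
s_1 = 3
a_2 = 16
b_2 = 14
c_2 = 9
s_2 = 1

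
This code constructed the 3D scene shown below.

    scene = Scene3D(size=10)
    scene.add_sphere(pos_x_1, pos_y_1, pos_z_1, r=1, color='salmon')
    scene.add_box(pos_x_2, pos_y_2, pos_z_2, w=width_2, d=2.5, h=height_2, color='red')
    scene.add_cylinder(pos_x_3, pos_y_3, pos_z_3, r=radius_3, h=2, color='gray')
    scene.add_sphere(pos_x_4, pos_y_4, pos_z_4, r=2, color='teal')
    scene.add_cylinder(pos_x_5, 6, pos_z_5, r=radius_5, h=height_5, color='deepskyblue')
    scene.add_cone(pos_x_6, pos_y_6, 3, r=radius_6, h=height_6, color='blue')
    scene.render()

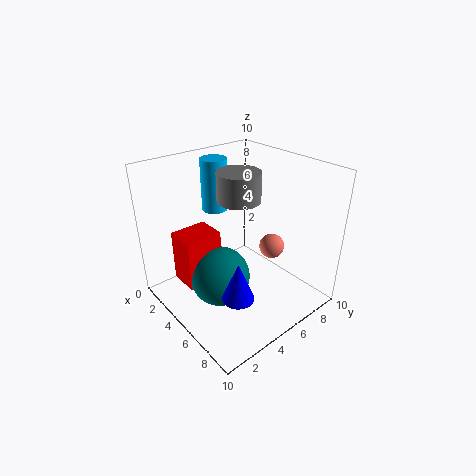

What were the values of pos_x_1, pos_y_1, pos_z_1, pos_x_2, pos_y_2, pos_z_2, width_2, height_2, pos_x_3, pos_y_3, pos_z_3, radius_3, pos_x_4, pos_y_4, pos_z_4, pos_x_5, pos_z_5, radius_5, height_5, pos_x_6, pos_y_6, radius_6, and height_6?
pos_x_1 = 4.5, pos_y_1 = 9, pos_z_1 = 2.5, pos_x_2 = 3, pos_y_2 = 1, pos_z_2 = 2.5, width_2 = 2, height_2 = 3.5, pos_x_3 = 4.5, pos_y_3 = 5.5, pos_z_3 = 7.5, radius_3 = 1.5, pos_x_4 = 5.5, pos_y_4 = 3, pos_z_4 = 3, pos_x_5 = 1, pos_z_5 = 5.5, radius_5 = 1, height_5 = 4, pos_x_6 = 8, pos_y_6 = 2.5, radius_6 = 1, height_6 = 2.5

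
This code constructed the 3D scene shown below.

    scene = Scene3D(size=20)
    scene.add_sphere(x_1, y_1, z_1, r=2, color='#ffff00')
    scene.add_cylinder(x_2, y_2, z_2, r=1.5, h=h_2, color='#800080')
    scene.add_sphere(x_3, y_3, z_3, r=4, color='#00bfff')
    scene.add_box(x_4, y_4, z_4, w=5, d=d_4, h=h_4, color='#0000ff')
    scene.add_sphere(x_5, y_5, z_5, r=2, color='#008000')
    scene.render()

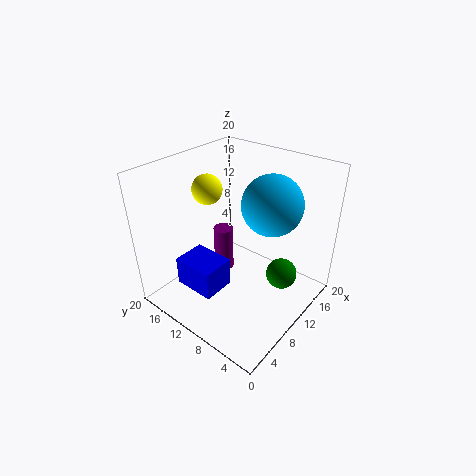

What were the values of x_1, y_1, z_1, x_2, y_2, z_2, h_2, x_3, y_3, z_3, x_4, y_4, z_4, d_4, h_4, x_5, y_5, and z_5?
x_1 = 8
y_1 = 13.5
z_1 = 17
x_2 = 12
y_2 = 14.5
z_2 = 2
h_2 = 7
x_3 = 12
y_3 = 6
z_3 = 15.5
x_4 = 5.5
y_4 = 12
z_4 = 0.5
d_4 = 6.5
h_4 = 4.5
x_5 = 10.5
y_5 = 3
z_5 = 7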